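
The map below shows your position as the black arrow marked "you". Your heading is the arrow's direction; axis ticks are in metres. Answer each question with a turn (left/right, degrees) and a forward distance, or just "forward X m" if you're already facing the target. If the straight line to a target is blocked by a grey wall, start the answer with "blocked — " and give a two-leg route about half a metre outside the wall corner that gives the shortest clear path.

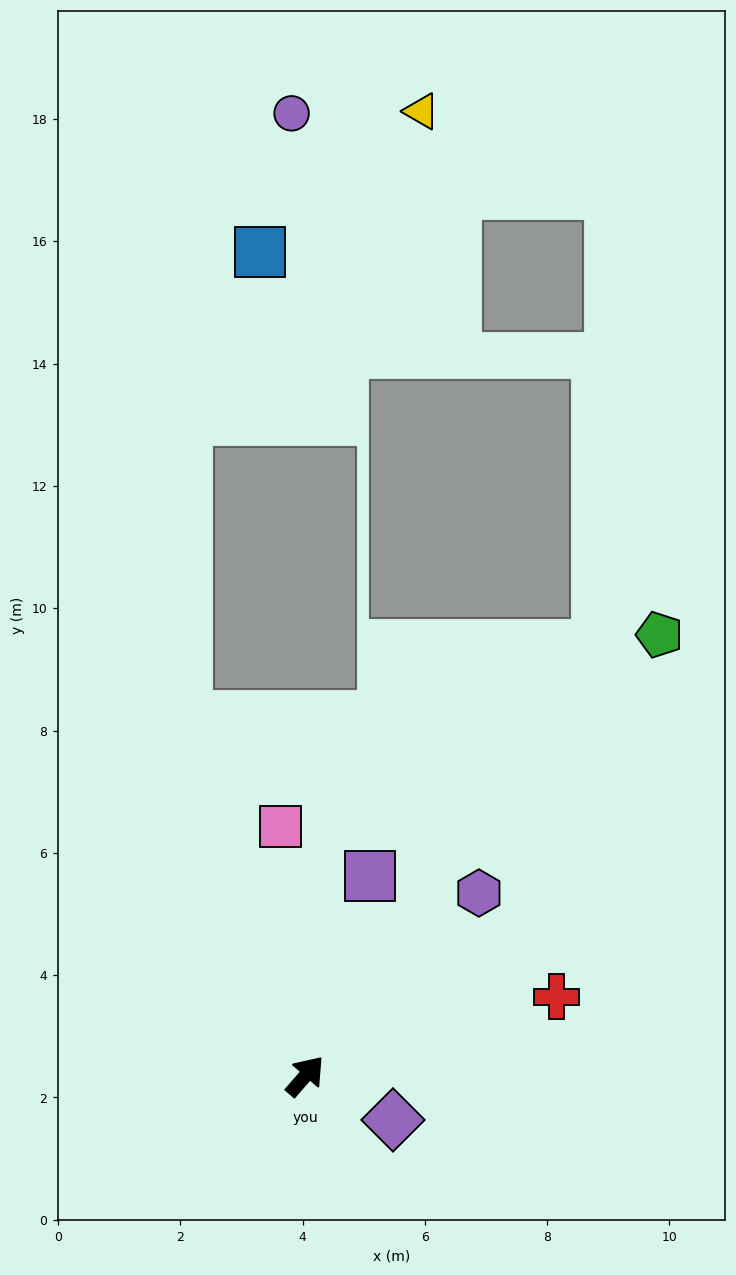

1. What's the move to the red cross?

turn right 32°, forward 4.3 m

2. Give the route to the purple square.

turn left 23°, forward 3.4 m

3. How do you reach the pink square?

turn left 47°, forward 4.1 m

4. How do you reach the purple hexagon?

turn right 3°, forward 4.1 m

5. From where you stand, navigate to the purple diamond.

turn right 76°, forward 1.6 m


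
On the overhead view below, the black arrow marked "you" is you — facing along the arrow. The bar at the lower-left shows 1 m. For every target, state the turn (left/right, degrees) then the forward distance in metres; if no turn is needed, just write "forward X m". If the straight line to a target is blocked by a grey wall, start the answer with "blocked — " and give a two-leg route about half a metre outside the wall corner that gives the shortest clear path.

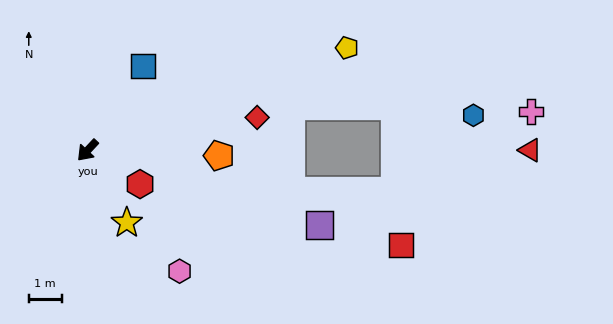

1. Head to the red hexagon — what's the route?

turn left 100°, forward 1.9 m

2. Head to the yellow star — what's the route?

turn left 72°, forward 2.5 m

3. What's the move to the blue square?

turn right 170°, forward 3.1 m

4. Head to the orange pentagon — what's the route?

turn left 131°, forward 4.0 m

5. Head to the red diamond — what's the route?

turn left 144°, forward 5.2 m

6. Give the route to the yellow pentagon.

turn left 155°, forward 8.5 m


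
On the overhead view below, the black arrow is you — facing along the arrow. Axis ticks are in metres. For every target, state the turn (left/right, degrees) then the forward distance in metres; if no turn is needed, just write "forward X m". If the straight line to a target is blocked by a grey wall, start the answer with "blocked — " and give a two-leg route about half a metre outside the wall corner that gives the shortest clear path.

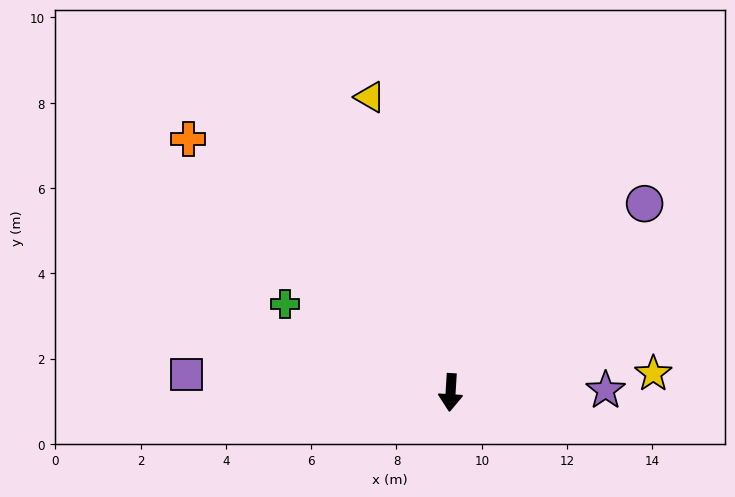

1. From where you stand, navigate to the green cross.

turn right 115°, forward 4.4 m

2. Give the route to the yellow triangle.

turn right 161°, forward 7.2 m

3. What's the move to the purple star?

turn left 94°, forward 3.6 m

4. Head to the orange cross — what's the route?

turn right 130°, forward 8.6 m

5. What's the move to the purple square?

turn right 90°, forward 6.2 m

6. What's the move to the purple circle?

turn left 138°, forward 6.3 m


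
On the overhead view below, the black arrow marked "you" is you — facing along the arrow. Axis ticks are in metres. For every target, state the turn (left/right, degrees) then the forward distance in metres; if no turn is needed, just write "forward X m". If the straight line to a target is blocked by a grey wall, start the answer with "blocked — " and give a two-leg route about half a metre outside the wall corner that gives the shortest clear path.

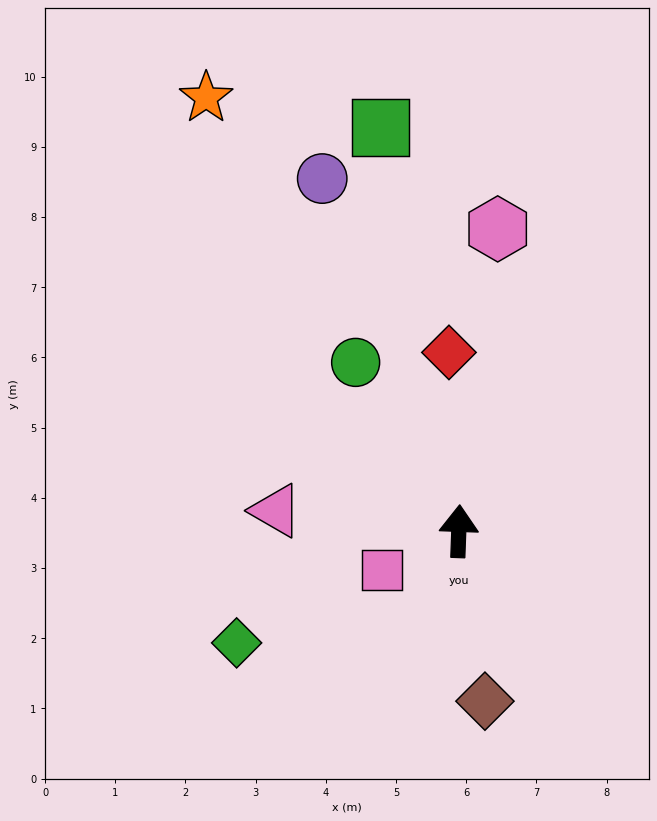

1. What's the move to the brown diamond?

turn right 169°, forward 2.5 m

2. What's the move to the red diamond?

turn left 5°, forward 2.5 m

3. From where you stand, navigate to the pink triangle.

turn left 86°, forward 2.6 m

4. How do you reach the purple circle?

turn left 23°, forward 5.4 m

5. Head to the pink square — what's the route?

turn left 119°, forward 1.2 m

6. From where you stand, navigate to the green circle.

turn left 34°, forward 2.8 m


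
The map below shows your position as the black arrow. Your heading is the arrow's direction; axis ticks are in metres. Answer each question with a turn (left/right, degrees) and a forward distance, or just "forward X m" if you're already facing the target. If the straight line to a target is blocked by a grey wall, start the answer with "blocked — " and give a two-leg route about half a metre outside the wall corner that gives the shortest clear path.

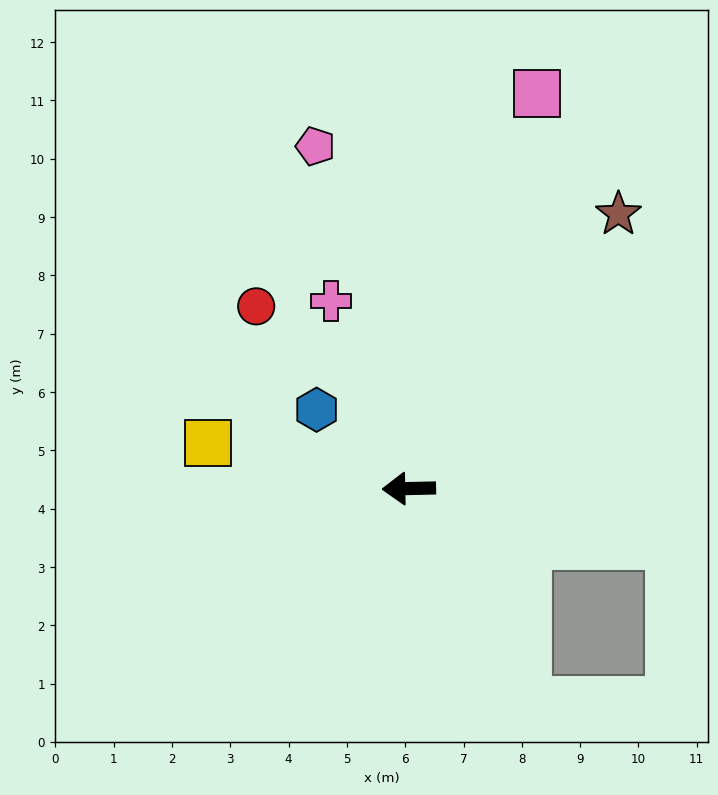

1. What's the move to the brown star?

turn right 129°, forward 5.9 m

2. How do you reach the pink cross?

turn right 69°, forward 3.5 m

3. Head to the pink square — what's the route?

turn right 109°, forward 7.1 m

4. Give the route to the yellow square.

turn right 14°, forward 3.5 m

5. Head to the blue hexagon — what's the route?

turn right 42°, forward 2.1 m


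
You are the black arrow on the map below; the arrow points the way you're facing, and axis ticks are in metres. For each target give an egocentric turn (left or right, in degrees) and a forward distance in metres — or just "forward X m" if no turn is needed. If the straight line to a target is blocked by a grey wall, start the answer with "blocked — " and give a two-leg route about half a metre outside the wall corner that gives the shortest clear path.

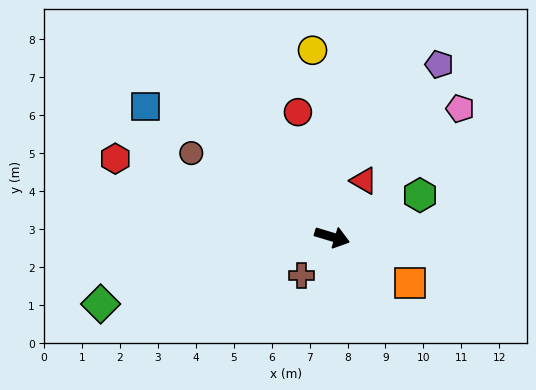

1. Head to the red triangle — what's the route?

turn left 77°, forward 1.7 m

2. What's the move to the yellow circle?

turn left 113°, forward 5.0 m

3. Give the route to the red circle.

turn left 122°, forward 3.4 m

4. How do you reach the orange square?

turn right 14°, forward 2.4 m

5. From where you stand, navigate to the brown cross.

turn right 111°, forward 1.3 m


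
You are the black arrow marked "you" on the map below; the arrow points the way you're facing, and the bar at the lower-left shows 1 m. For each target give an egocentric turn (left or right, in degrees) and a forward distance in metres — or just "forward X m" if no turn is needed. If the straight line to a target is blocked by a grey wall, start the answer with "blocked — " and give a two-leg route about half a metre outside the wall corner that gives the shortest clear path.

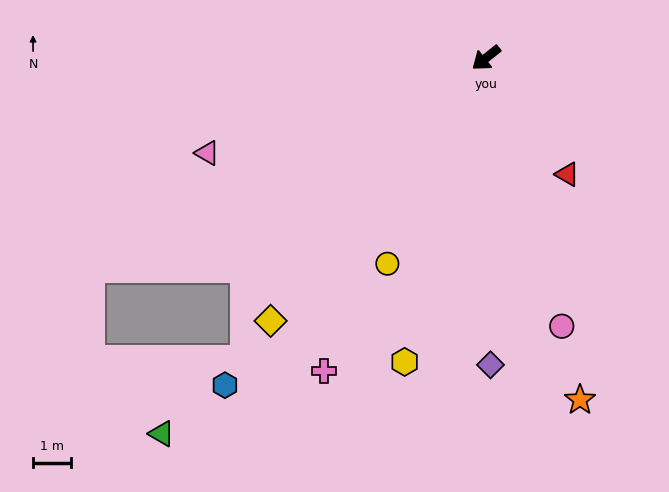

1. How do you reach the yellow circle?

turn left 26°, forward 6.0 m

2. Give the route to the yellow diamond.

turn left 12°, forward 8.9 m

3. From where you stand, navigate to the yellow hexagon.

turn left 36°, forward 8.2 m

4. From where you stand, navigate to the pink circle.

turn left 67°, forward 7.3 m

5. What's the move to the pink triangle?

turn right 20°, forward 7.7 m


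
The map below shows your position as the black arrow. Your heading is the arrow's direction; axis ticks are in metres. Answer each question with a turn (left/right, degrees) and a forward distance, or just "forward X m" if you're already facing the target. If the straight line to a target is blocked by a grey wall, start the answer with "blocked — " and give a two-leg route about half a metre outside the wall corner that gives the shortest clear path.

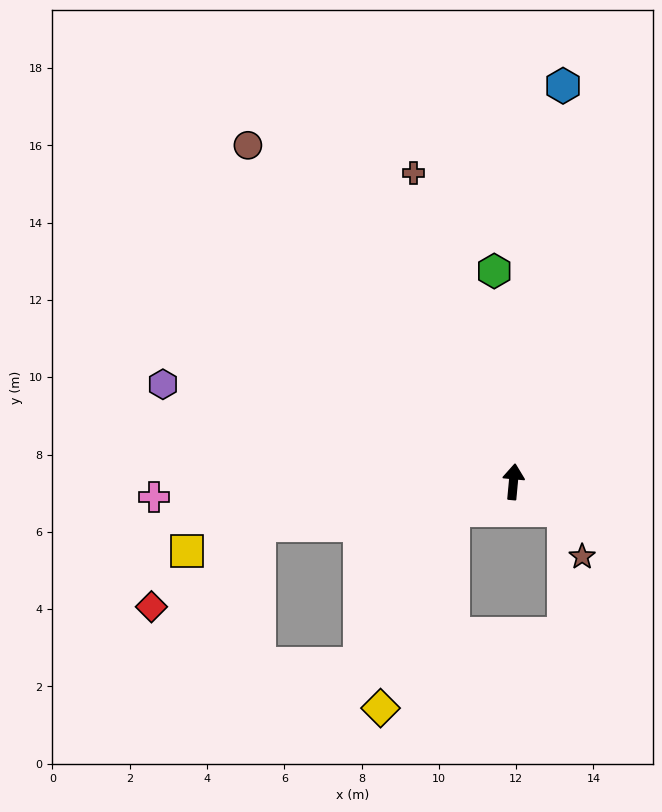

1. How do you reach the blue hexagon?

forward 10.3 m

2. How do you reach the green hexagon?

turn left 11°, forward 5.5 m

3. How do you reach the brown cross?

turn left 23°, forward 8.4 m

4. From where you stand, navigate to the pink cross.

turn left 98°, forward 9.3 m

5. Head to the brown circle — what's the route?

turn left 44°, forward 11.1 m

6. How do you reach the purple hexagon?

turn left 80°, forward 9.4 m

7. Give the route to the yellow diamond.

blocked — turn left 121°, forward 1.7 m, then turn left 44°, forward 5.5 m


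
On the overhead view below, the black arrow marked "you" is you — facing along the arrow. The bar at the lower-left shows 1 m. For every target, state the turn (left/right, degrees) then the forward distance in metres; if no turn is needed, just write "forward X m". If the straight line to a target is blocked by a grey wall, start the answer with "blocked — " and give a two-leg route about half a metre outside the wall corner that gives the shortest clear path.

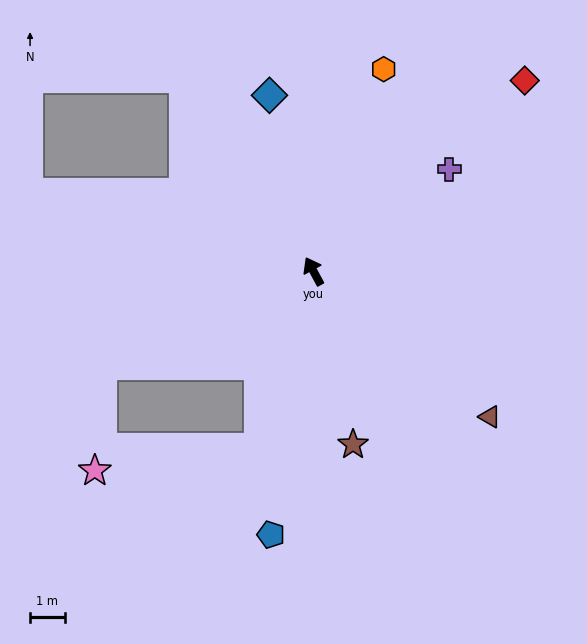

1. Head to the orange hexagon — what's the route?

turn right 48°, forward 6.2 m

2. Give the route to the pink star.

blocked — turn left 86°, forward 6.6 m, then turn left 61°, forward 3.0 m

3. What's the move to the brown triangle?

turn right 158°, forward 6.6 m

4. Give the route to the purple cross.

turn right 82°, forward 4.9 m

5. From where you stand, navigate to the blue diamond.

turn right 14°, forward 5.2 m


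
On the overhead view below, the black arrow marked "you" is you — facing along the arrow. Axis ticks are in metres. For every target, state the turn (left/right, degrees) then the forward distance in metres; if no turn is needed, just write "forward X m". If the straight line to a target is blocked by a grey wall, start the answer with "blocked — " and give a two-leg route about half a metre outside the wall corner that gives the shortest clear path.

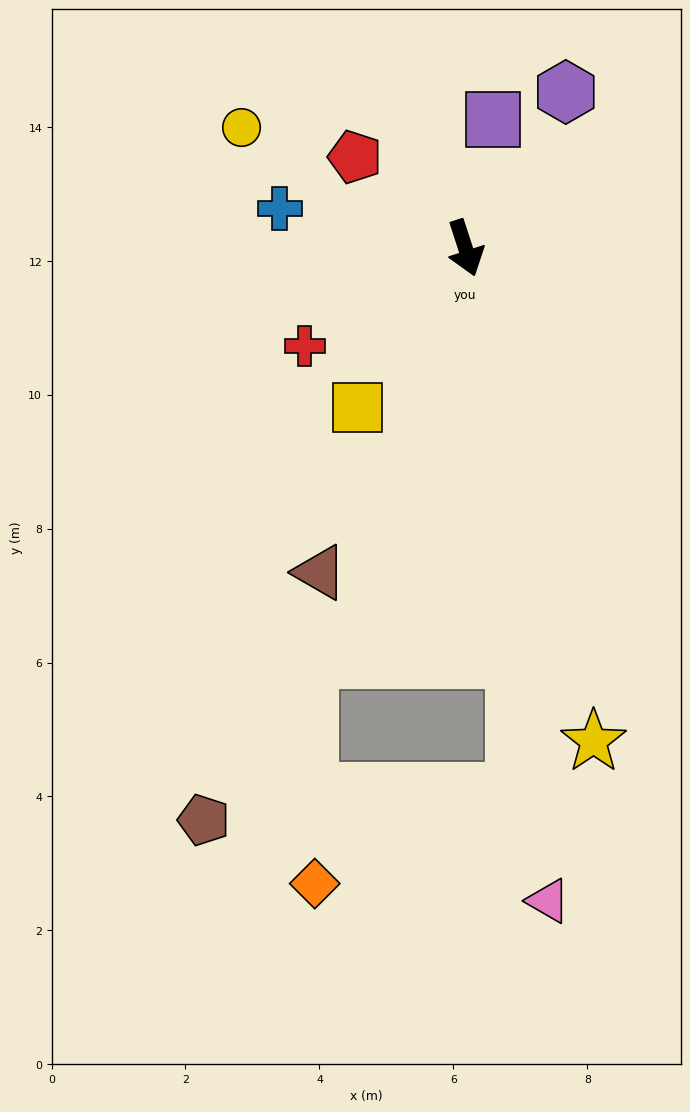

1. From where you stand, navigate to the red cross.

turn right 77°, forward 2.8 m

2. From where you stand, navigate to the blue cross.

turn right 120°, forward 2.8 m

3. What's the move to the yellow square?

turn right 52°, forward 2.9 m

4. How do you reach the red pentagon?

turn right 147°, forward 2.1 m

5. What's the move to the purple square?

turn left 150°, forward 2.0 m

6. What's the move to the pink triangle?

turn right 11°, forward 9.8 m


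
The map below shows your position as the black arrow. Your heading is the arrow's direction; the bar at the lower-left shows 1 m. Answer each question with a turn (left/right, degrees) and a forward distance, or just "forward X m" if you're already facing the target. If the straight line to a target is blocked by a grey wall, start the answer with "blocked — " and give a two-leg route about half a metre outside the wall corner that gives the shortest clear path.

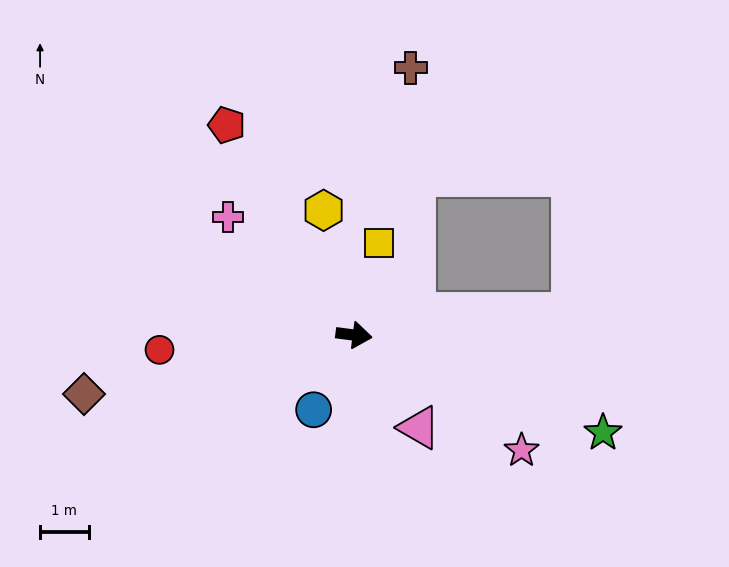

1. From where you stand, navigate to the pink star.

turn right 27°, forward 4.2 m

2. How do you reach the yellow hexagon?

turn left 111°, forward 2.6 m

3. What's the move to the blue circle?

turn right 111°, forward 1.7 m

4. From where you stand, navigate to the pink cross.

turn left 144°, forward 3.5 m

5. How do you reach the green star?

turn right 14°, forward 5.5 m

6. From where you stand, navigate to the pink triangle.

turn right 48°, forward 2.3 m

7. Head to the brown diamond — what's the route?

turn right 160°, forward 5.7 m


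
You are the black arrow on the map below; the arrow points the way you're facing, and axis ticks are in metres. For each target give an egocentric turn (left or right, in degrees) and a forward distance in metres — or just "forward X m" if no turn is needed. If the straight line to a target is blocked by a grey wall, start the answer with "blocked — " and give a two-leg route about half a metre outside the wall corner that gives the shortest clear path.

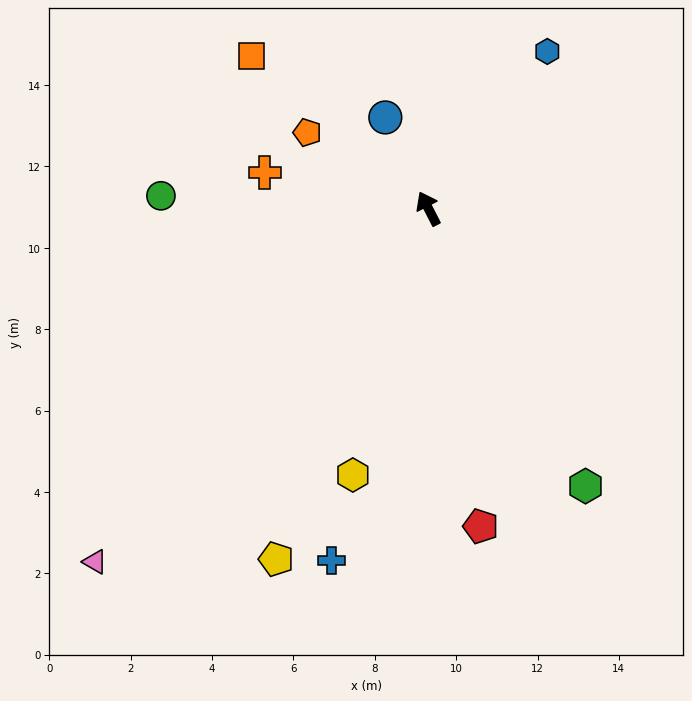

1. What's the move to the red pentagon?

turn left 162°, forward 7.9 m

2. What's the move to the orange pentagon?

turn left 31°, forward 3.5 m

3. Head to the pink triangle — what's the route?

turn left 110°, forward 11.9 m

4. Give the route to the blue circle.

forward 2.5 m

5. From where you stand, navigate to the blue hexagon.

turn right 64°, forward 4.8 m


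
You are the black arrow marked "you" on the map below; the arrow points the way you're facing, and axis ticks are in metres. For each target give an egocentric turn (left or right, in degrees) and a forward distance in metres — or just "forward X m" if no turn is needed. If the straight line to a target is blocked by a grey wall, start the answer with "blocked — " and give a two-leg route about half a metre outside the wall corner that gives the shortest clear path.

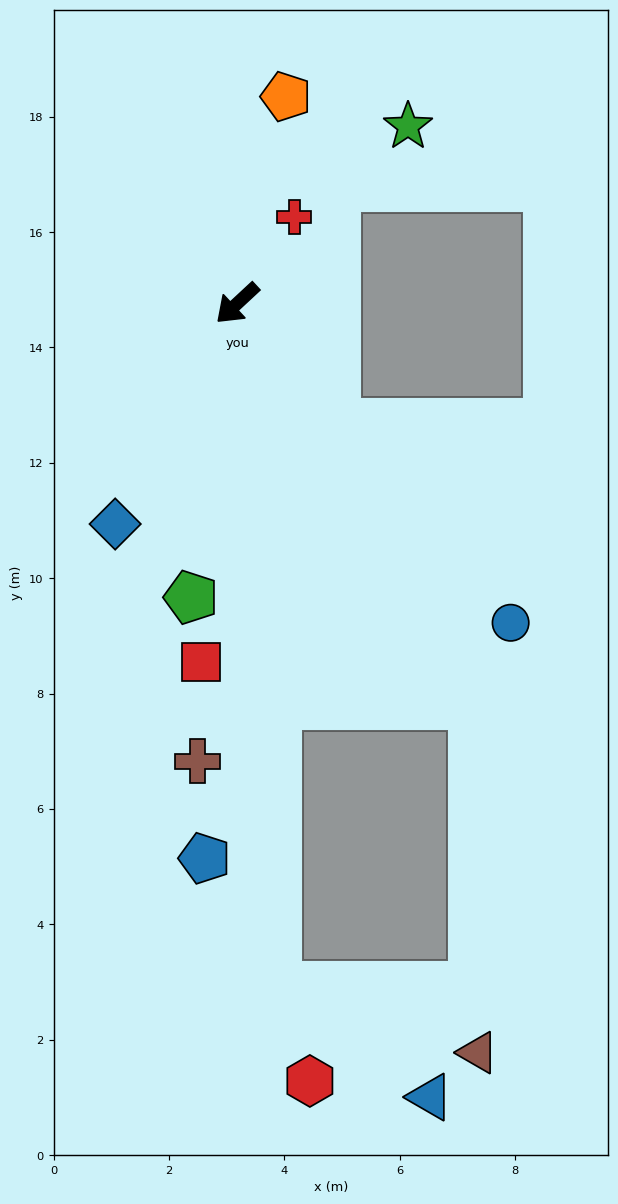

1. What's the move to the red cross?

turn right 166°, forward 1.8 m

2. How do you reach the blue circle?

turn left 88°, forward 7.3 m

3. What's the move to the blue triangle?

blocked — turn left 50°, forward 11.9 m, then turn left 51°, forward 3.3 m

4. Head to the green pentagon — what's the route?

turn left 38°, forward 5.2 m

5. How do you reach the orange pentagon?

turn right 146°, forward 3.7 m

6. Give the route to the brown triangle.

blocked — turn left 78°, forward 8.1 m, then turn right 30°, forward 6.0 m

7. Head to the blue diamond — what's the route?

turn left 18°, forward 4.4 m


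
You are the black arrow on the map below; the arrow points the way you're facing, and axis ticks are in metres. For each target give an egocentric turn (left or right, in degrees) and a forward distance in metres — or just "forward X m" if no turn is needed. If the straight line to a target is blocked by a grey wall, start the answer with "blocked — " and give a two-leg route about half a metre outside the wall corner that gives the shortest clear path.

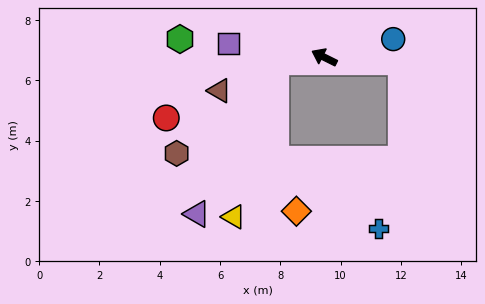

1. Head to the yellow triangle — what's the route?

blocked — turn left 33°, forward 1.6 m, then turn left 68°, forward 5.3 m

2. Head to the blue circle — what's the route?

turn right 139°, forward 2.4 m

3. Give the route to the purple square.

turn left 18°, forward 3.2 m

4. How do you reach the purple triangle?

blocked — turn left 33°, forward 1.6 m, then turn left 56°, forward 5.7 m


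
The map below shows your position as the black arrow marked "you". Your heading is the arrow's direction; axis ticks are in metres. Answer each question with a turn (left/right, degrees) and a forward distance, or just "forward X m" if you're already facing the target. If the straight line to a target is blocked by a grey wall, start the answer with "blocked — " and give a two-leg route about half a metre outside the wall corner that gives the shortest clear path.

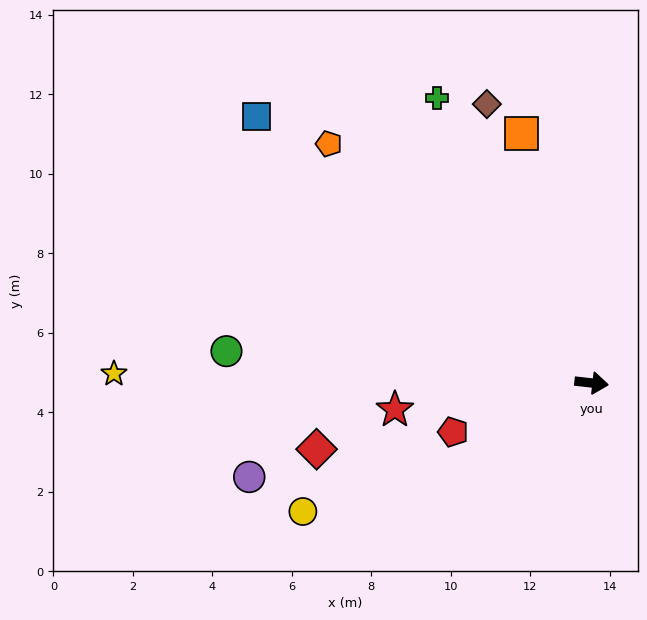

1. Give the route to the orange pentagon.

turn left 144°, forward 8.9 m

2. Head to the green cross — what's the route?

turn left 125°, forward 8.2 m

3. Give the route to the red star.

turn right 166°, forward 5.0 m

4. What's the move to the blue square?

turn left 148°, forward 10.8 m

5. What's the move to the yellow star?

turn right 175°, forward 12.0 m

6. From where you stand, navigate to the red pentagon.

turn right 154°, forward 3.7 m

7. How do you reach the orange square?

turn left 112°, forward 6.5 m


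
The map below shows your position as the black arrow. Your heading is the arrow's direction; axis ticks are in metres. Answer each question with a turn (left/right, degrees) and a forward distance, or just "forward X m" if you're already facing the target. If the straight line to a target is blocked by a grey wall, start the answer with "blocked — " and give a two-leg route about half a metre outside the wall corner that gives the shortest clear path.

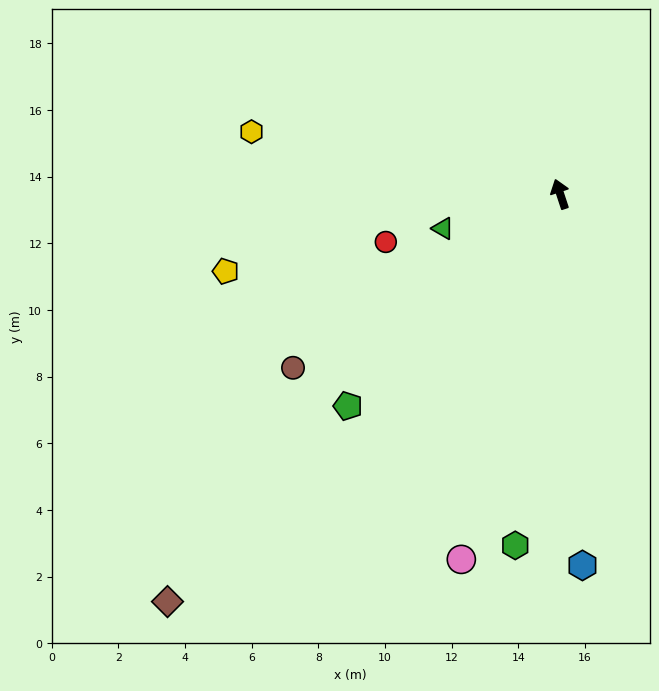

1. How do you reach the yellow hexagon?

turn left 60°, forward 9.4 m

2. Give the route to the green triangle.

turn left 88°, forward 3.7 m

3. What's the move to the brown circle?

turn left 105°, forward 9.6 m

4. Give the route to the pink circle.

turn left 147°, forward 11.4 m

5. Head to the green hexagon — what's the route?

turn left 154°, forward 10.6 m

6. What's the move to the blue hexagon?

turn left 165°, forward 11.2 m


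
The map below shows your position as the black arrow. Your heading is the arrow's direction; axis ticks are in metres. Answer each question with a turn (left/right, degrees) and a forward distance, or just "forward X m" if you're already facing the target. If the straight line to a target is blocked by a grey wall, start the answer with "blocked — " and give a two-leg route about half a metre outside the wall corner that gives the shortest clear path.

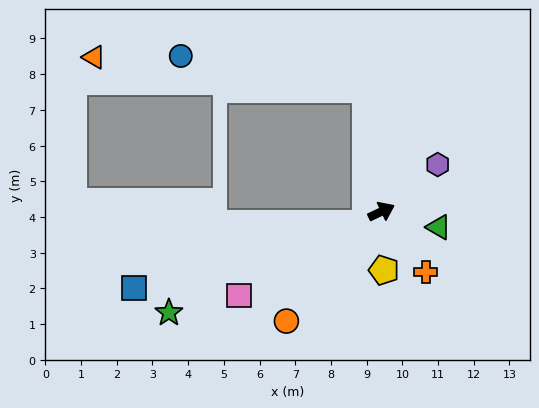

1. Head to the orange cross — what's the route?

turn right 79°, forward 2.1 m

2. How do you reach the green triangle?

turn right 41°, forward 1.7 m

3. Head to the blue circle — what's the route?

blocked — turn left 71°, forward 3.5 m, then turn left 74°, forward 5.3 m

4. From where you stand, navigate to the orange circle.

turn right 156°, forward 4.1 m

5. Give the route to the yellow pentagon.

turn right 113°, forward 1.6 m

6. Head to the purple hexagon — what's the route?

turn left 14°, forward 2.1 m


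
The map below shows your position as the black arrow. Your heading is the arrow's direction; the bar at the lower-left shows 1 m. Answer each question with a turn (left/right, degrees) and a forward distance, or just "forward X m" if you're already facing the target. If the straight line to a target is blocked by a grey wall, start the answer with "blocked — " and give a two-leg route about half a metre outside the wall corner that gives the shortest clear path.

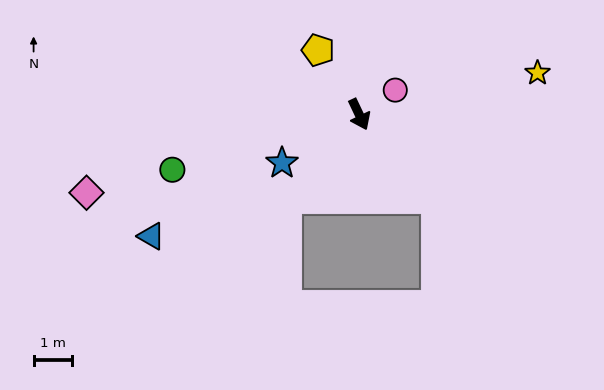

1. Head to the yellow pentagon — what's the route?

turn right 173°, forward 2.0 m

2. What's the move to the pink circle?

turn left 99°, forward 1.1 m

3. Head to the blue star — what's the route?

turn right 83°, forward 2.4 m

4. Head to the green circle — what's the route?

turn right 99°, forward 5.1 m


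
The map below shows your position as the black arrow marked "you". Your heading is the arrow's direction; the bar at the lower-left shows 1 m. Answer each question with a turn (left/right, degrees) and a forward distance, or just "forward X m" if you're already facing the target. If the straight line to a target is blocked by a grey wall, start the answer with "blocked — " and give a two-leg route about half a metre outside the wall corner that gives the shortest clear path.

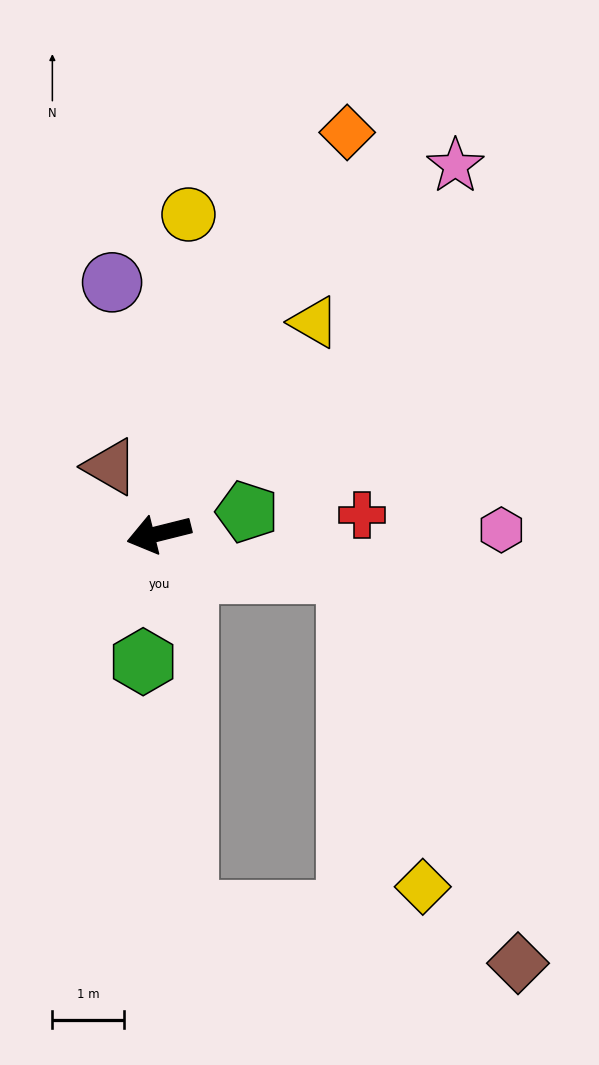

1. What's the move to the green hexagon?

turn left 69°, forward 1.8 m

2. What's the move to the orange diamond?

turn right 129°, forward 6.2 m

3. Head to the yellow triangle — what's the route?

turn right 140°, forward 3.7 m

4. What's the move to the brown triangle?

turn right 68°, forward 1.2 m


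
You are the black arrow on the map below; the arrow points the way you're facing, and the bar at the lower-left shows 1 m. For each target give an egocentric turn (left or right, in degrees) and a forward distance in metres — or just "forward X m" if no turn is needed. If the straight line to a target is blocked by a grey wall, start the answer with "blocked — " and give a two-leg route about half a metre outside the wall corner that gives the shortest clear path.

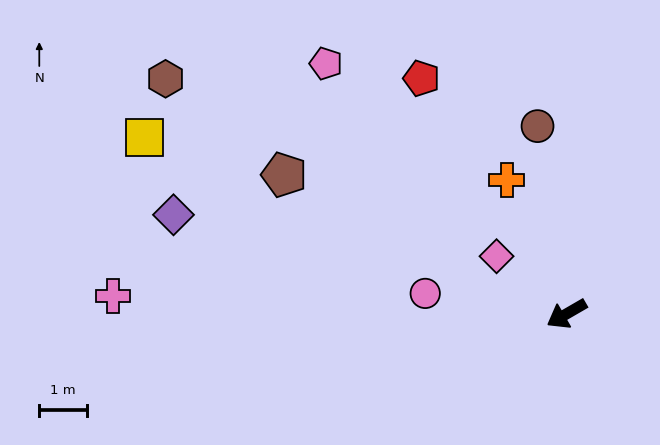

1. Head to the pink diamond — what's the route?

turn right 69°, forward 1.9 m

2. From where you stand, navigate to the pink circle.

turn right 38°, forward 3.0 m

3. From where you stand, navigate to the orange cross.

turn right 96°, forward 3.1 m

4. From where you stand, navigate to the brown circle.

turn right 111°, forward 4.0 m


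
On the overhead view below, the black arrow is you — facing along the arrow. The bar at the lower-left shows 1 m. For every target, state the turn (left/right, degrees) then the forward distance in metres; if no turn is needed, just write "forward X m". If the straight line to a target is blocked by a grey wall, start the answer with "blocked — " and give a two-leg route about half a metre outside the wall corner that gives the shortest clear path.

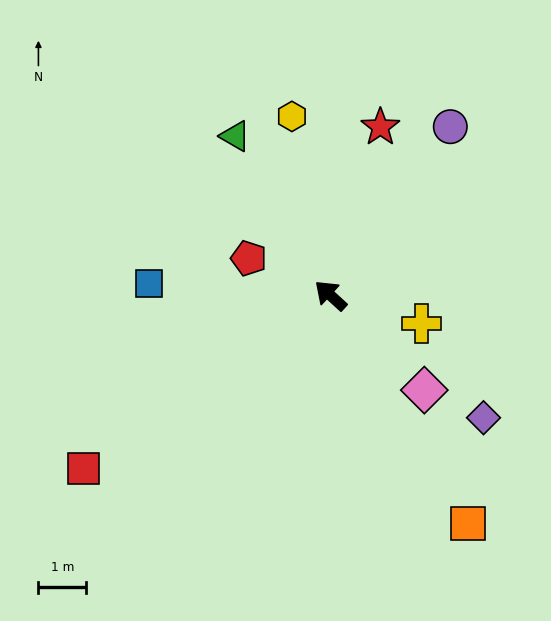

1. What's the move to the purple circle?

turn right 83°, forward 4.3 m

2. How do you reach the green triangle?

turn right 17°, forward 3.9 m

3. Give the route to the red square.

turn left 77°, forward 6.3 m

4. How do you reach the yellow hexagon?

turn right 35°, forward 3.8 m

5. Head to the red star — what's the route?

turn right 64°, forward 3.7 m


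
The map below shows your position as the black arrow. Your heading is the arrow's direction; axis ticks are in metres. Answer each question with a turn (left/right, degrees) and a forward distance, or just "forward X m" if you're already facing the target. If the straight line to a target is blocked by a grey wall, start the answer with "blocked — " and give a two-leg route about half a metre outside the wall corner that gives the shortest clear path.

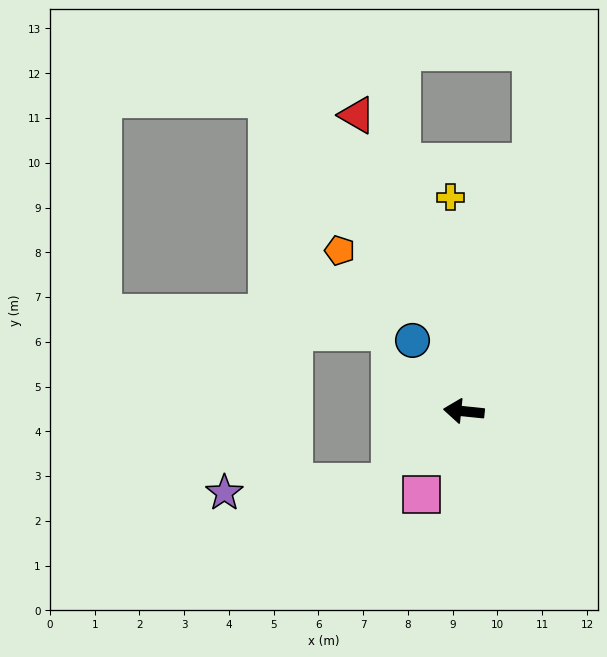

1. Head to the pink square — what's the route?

turn left 69°, forward 2.1 m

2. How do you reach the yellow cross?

turn right 81°, forward 4.8 m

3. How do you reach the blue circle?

turn right 48°, forward 2.0 m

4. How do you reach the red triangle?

turn right 64°, forward 7.0 m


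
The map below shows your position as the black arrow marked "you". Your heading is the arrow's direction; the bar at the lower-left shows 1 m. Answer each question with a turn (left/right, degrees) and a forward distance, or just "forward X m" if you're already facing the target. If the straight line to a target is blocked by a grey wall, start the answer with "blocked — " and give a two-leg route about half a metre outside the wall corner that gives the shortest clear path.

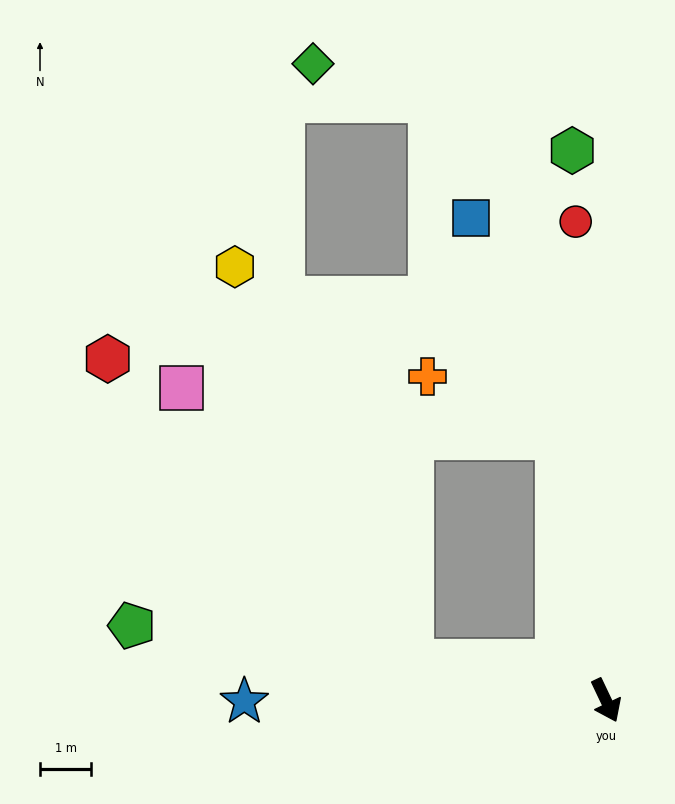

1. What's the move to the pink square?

blocked — turn right 127°, forward 3.9 m, then turn right 38°, forward 7.0 m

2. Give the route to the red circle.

turn left 158°, forward 9.3 m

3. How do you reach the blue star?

turn right 115°, forward 7.0 m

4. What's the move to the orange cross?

blocked — turn left 165°, forward 5.2 m, then turn left 54°, forward 2.8 m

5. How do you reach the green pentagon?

turn right 124°, forward 9.4 m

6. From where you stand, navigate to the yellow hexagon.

blocked — turn right 127°, forward 3.9 m, then turn right 54°, forward 8.4 m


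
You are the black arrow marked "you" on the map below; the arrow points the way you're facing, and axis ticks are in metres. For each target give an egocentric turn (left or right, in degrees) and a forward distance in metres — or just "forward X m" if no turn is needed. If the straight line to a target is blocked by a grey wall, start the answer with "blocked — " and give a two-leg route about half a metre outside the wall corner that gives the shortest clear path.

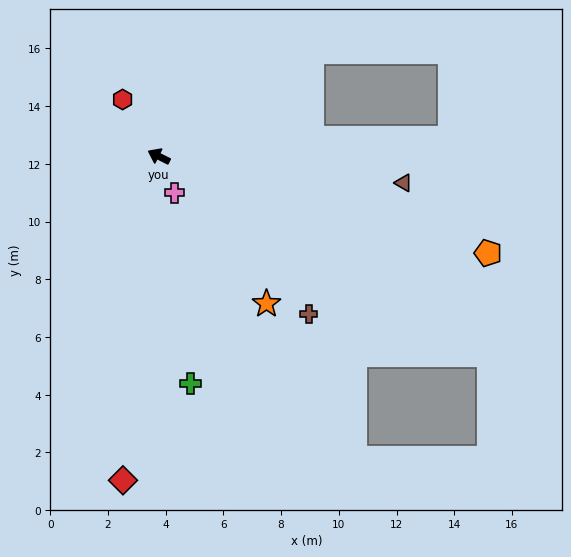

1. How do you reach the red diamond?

turn left 110°, forward 11.3 m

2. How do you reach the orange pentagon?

turn right 170°, forward 11.9 m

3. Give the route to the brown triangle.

turn right 160°, forward 8.5 m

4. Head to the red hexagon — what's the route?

turn right 31°, forward 2.3 m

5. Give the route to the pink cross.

turn left 140°, forward 1.4 m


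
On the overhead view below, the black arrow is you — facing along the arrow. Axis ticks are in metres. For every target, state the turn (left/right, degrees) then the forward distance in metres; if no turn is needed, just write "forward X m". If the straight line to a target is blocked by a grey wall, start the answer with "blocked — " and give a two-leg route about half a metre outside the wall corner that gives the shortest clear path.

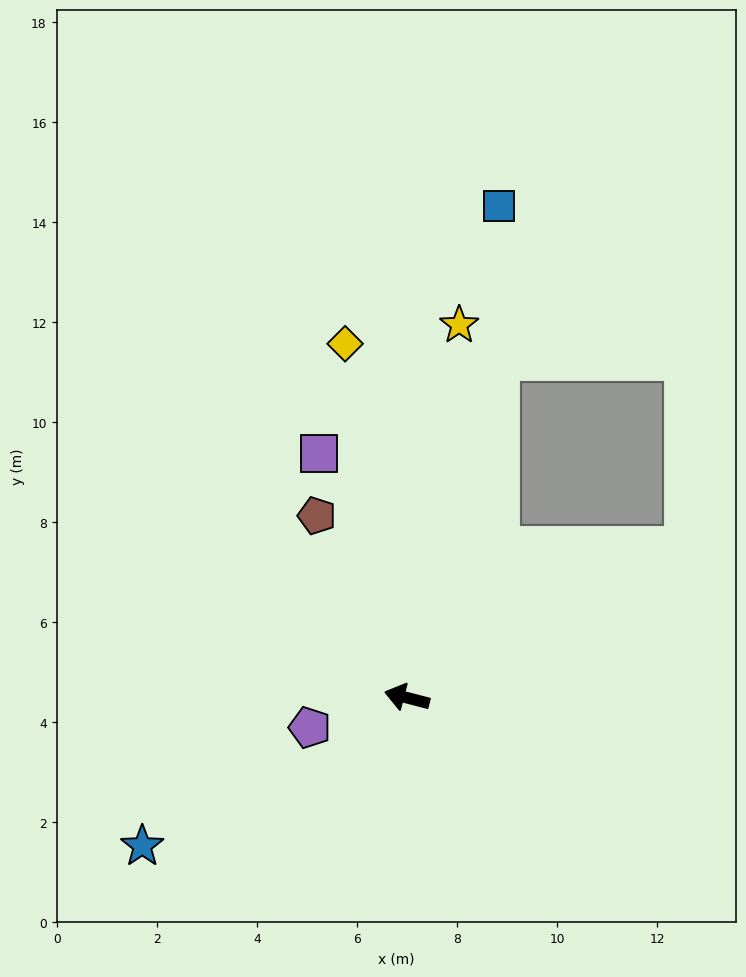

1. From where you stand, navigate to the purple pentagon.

turn left 31°, forward 2.0 m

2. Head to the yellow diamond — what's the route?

turn right 66°, forward 7.2 m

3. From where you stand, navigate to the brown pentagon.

turn right 49°, forward 4.1 m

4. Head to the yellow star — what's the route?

turn right 84°, forward 7.5 m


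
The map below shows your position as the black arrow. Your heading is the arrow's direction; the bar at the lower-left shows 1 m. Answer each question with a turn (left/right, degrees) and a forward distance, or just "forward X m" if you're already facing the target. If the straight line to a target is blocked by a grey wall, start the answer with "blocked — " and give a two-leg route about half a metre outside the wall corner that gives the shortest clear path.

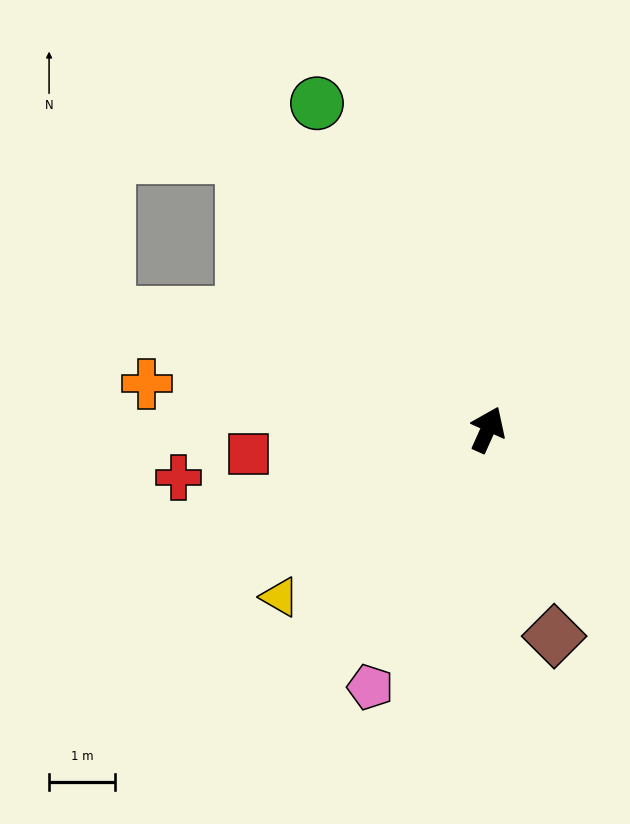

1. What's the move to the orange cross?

turn left 106°, forward 5.2 m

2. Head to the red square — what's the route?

turn left 120°, forward 3.6 m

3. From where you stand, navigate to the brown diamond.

turn right 138°, forward 3.3 m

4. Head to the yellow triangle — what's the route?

turn left 153°, forward 4.0 m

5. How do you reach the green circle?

turn left 52°, forward 5.6 m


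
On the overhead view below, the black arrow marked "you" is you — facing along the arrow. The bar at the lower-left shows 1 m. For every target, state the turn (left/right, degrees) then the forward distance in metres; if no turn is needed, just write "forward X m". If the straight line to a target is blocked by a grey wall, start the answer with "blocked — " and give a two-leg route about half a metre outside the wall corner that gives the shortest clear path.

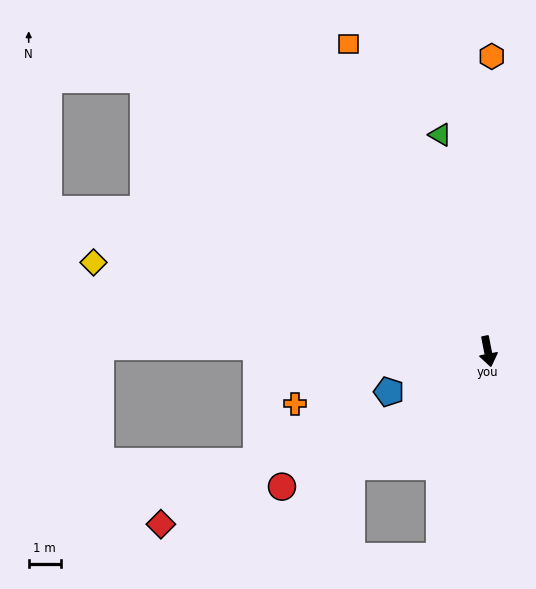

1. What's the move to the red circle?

turn right 68°, forward 7.6 m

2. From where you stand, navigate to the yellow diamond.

turn right 114°, forward 12.6 m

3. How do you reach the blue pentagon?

turn right 79°, forward 3.3 m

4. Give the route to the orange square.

turn right 167°, forward 10.5 m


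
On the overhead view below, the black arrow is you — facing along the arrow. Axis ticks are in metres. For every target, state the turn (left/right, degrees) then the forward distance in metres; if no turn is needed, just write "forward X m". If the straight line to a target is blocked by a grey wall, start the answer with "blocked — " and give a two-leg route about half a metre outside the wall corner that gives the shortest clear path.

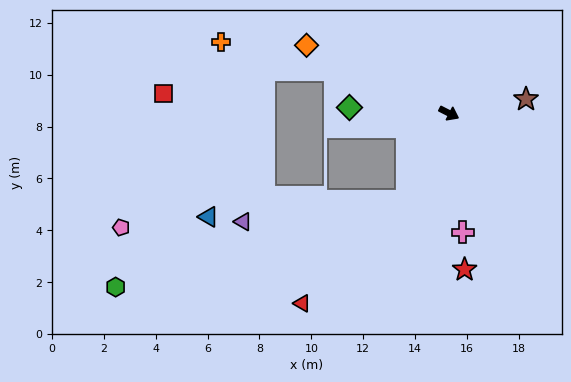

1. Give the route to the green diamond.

turn right 156°, forward 3.8 m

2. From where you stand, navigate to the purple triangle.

blocked — turn right 89°, forward 3.8 m, then turn right 57°, forward 6.3 m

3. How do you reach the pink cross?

turn right 56°, forward 4.6 m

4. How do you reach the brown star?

turn left 37°, forward 3.0 m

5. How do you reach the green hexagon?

blocked — turn right 89°, forward 3.8 m, then turn right 47°, forward 11.7 m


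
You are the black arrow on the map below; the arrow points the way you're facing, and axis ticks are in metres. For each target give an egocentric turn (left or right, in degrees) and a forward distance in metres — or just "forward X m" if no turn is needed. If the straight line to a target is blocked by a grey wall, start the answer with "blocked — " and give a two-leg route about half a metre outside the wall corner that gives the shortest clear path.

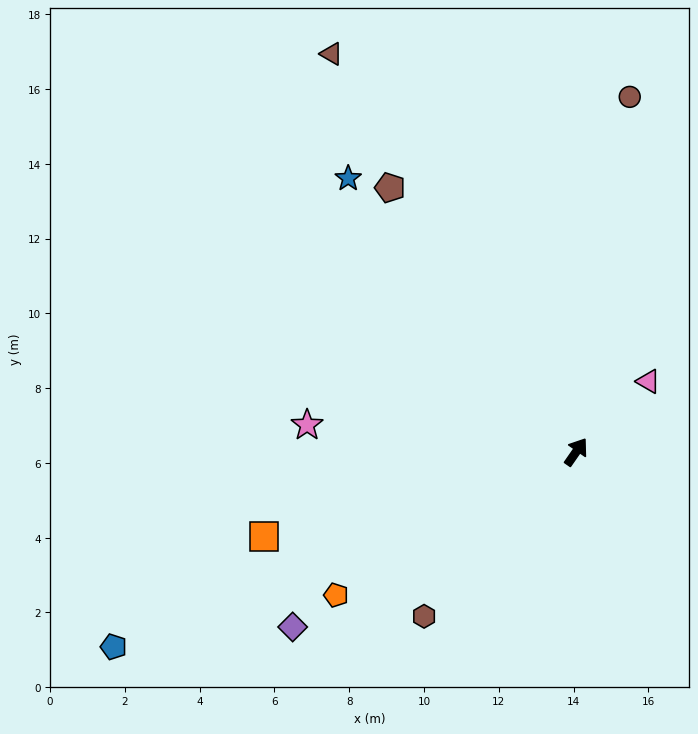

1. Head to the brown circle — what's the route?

turn left 26°, forward 9.6 m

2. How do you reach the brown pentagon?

turn left 70°, forward 8.6 m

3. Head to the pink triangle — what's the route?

turn right 11°, forward 2.7 m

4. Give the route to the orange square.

turn left 140°, forward 8.7 m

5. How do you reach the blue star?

turn left 75°, forward 9.5 m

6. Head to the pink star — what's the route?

turn left 119°, forward 7.2 m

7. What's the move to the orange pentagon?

turn left 156°, forward 7.5 m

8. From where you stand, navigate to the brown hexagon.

turn left 172°, forward 6.0 m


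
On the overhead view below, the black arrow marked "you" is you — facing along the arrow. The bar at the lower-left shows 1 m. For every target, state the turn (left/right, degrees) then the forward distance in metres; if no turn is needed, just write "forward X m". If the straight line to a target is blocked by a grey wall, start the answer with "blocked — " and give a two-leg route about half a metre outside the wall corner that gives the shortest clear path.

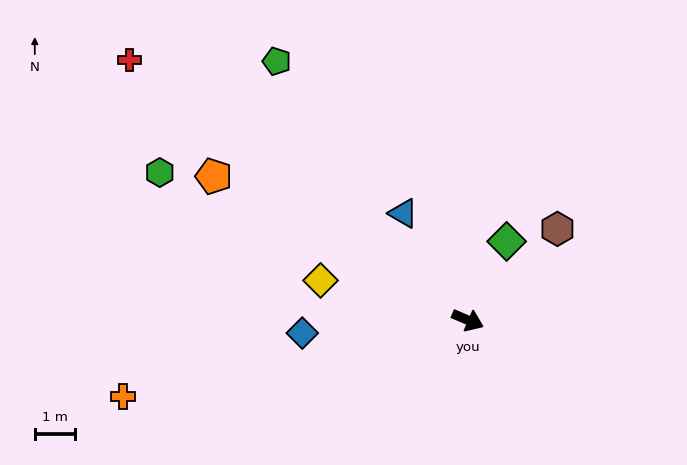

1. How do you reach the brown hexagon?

turn left 69°, forward 3.2 m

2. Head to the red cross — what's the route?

turn left 166°, forward 10.6 m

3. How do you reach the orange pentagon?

turn left 174°, forward 7.3 m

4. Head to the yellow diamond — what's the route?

turn right 172°, forward 3.8 m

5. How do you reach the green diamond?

turn left 87°, forward 2.2 m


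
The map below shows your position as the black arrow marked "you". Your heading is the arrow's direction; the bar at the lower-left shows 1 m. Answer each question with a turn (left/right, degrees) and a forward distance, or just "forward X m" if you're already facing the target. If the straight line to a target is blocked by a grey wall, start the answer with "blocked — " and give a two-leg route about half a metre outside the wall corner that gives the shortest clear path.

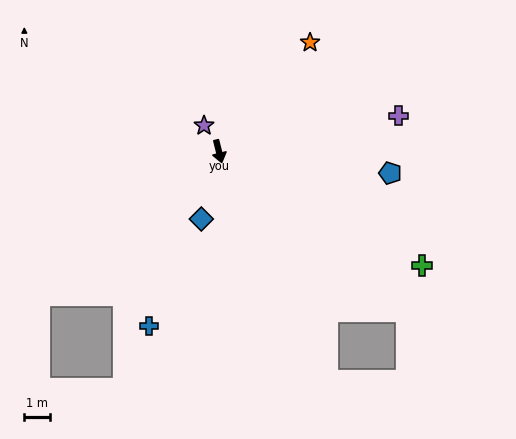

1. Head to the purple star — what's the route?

turn right 164°, forward 1.2 m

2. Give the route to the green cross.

turn left 47°, forward 9.2 m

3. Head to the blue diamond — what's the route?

turn right 29°, forward 2.8 m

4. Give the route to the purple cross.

turn left 87°, forward 7.3 m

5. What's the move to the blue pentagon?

turn left 69°, forward 6.8 m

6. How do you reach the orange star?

turn left 126°, forward 5.6 m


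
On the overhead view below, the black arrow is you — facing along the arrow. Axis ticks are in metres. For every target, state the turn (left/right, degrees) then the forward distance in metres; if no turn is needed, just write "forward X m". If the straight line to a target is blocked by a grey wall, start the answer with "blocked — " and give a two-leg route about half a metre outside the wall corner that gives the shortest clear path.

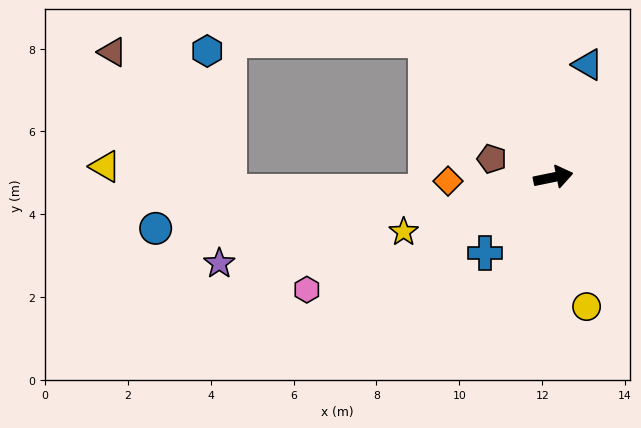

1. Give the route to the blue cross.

turn right 144°, forward 2.5 m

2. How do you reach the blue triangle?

turn left 61°, forward 2.8 m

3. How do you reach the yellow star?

turn right 172°, forward 3.8 m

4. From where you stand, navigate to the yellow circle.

turn right 87°, forward 3.2 m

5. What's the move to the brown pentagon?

turn left 152°, forward 1.5 m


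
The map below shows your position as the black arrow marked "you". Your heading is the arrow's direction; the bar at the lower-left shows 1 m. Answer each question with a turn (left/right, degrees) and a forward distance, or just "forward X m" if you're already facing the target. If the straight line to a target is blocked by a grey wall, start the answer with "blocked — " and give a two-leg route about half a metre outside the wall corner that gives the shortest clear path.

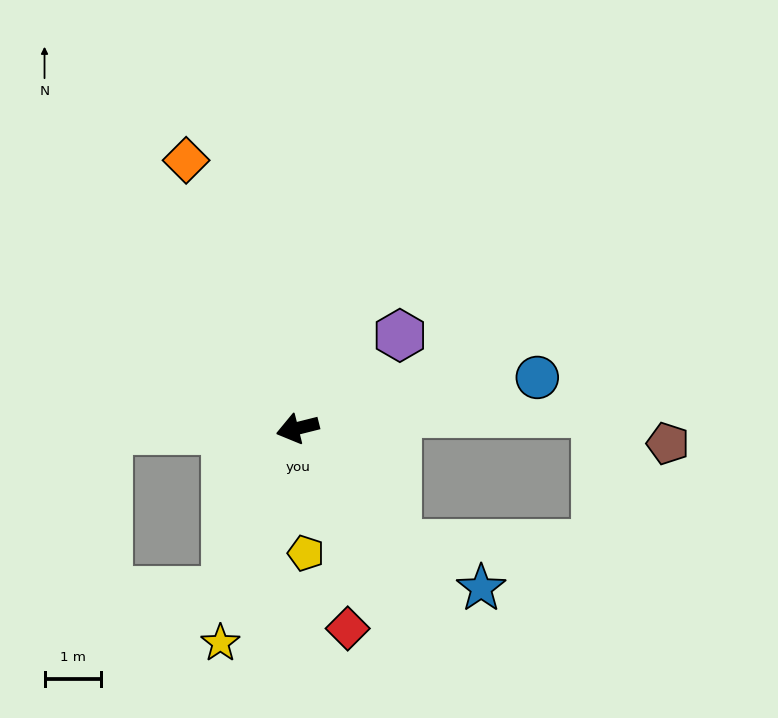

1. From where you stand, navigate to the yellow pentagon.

turn left 80°, forward 2.2 m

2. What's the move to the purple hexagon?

turn right 152°, forward 2.5 m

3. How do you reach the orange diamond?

turn right 82°, forward 5.2 m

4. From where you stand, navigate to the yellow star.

turn left 56°, forward 4.1 m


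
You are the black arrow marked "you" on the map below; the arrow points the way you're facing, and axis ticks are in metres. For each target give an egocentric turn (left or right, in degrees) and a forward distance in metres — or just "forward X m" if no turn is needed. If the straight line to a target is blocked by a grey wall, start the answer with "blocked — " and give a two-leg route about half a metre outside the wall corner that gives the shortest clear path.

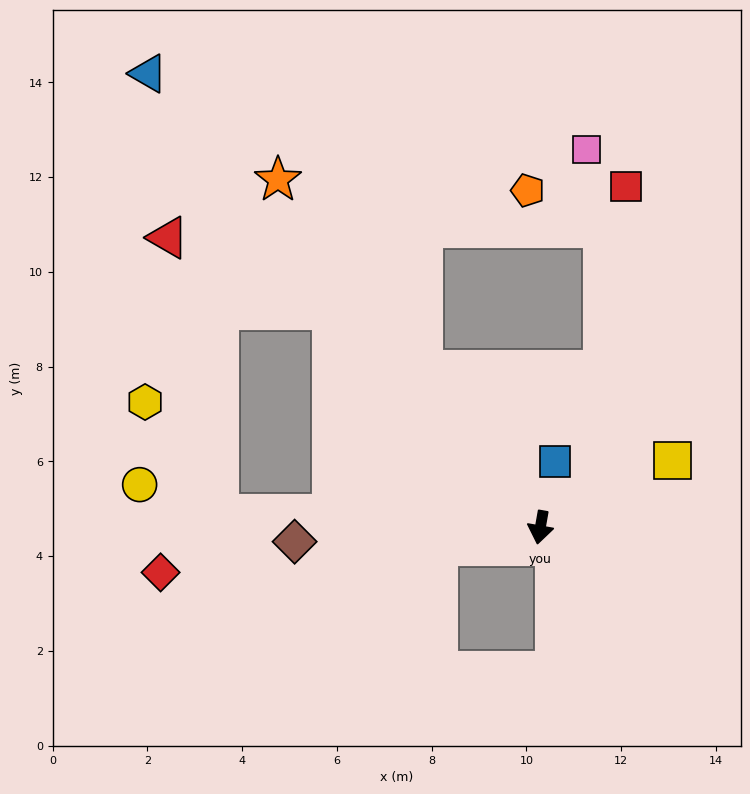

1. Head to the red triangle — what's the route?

blocked — turn right 126°, forward 6.4 m, then turn left 22°, forward 3.8 m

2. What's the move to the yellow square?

turn left 127°, forward 3.1 m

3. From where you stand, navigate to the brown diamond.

turn right 77°, forward 5.2 m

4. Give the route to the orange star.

turn right 133°, forward 9.2 m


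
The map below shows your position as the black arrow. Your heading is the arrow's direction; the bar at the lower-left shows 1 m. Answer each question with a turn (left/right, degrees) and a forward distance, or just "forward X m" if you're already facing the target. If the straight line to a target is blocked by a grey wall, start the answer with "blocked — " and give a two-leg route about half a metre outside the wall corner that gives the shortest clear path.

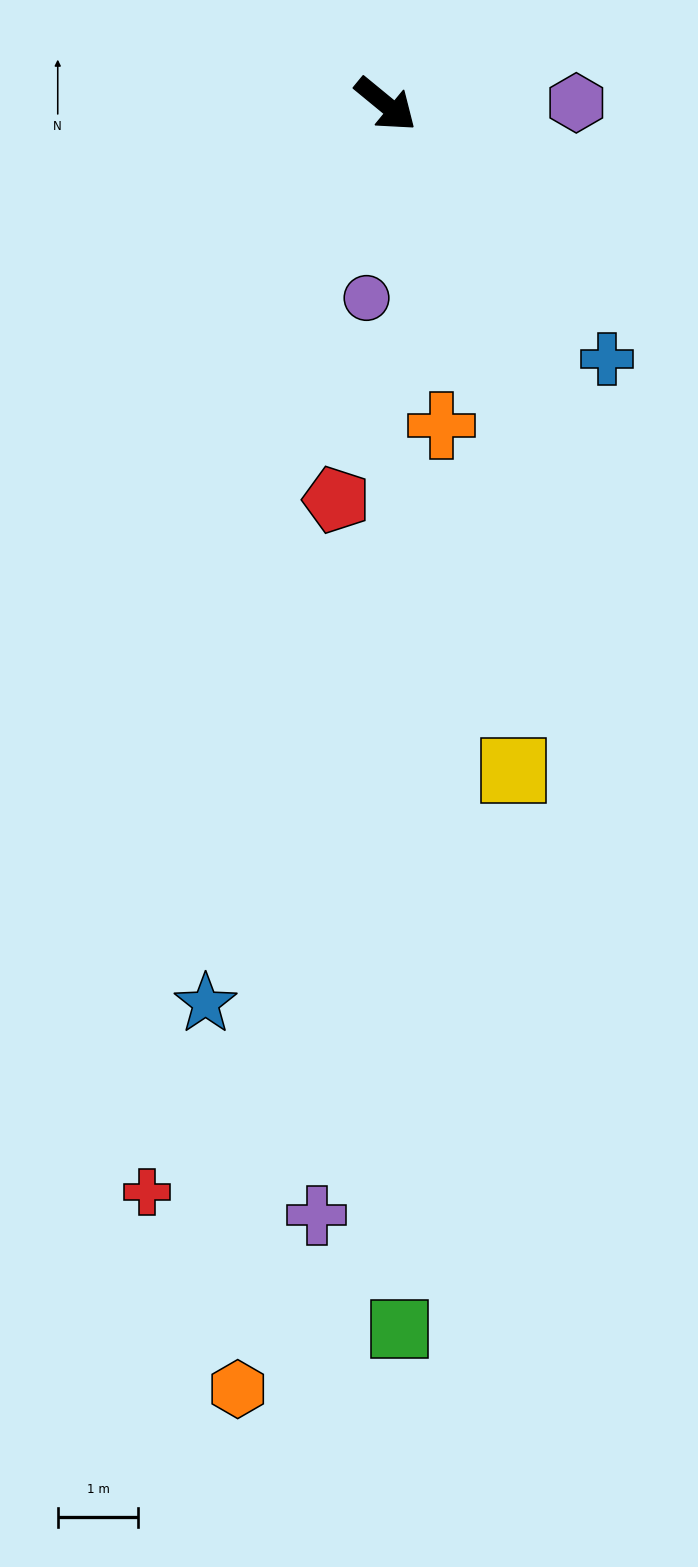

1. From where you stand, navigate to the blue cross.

turn right 10°, forward 4.2 m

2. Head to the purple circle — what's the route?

turn right 56°, forward 2.4 m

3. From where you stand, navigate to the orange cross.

turn right 41°, forward 4.1 m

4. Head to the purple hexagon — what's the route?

turn left 40°, forward 2.4 m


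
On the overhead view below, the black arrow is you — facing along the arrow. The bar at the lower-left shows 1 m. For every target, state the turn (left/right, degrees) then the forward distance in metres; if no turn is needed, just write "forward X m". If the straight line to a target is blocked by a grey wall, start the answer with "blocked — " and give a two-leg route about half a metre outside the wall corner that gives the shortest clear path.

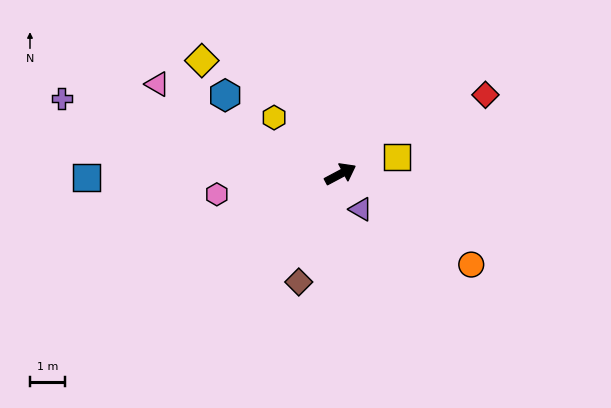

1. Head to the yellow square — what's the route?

turn right 11°, forward 1.7 m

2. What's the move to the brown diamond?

turn right 139°, forward 3.3 m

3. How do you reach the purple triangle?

turn right 88°, forward 1.2 m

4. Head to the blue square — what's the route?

turn left 153°, forward 7.2 m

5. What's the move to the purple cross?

turn left 137°, forward 8.2 m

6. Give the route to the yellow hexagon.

turn left 112°, forward 2.5 m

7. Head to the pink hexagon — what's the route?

turn left 161°, forward 3.6 m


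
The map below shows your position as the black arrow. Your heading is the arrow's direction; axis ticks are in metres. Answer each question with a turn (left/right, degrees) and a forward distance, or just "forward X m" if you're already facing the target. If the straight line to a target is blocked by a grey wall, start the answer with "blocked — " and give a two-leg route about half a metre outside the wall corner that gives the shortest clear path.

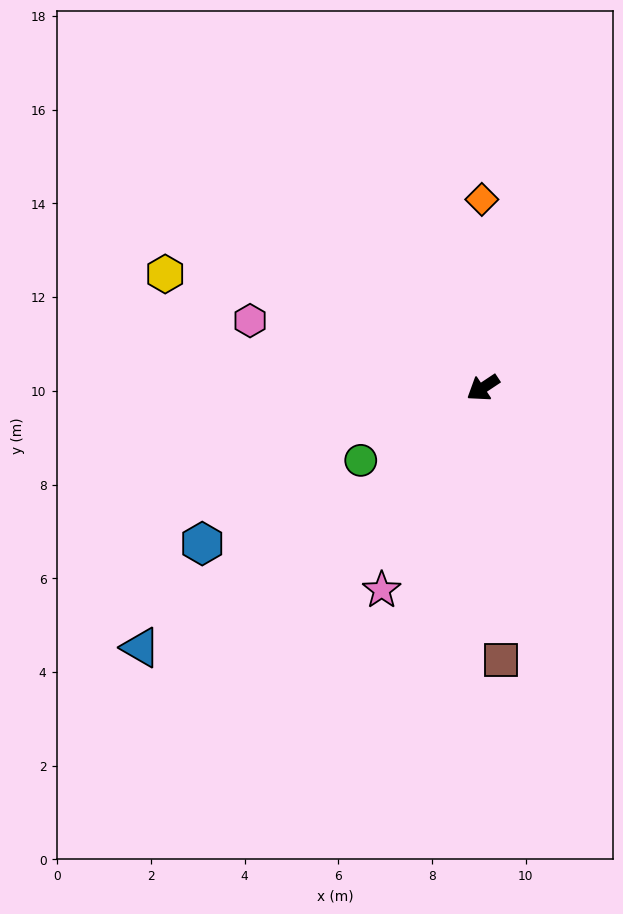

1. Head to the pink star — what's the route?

turn left 30°, forward 4.8 m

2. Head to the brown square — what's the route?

turn left 60°, forward 5.8 m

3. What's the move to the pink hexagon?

turn right 50°, forward 5.2 m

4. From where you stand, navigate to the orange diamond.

turn right 123°, forward 4.0 m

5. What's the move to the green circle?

turn right 3°, forward 3.0 m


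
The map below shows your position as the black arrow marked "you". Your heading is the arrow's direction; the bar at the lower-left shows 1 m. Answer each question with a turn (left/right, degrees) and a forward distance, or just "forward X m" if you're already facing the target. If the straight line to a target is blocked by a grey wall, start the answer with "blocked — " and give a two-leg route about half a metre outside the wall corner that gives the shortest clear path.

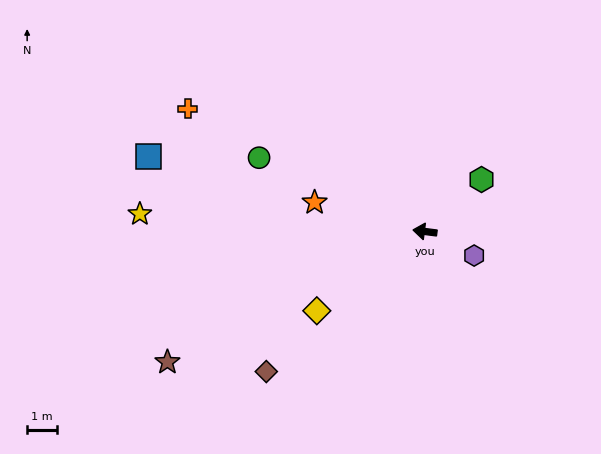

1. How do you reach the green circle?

turn right 17°, forward 6.0 m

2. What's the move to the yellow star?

turn left 4°, forward 9.4 m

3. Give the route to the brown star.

turn left 34°, forward 9.5 m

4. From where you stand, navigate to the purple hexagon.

turn left 161°, forward 1.8 m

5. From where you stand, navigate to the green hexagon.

turn right 130°, forward 2.5 m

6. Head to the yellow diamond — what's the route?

turn left 44°, forward 4.4 m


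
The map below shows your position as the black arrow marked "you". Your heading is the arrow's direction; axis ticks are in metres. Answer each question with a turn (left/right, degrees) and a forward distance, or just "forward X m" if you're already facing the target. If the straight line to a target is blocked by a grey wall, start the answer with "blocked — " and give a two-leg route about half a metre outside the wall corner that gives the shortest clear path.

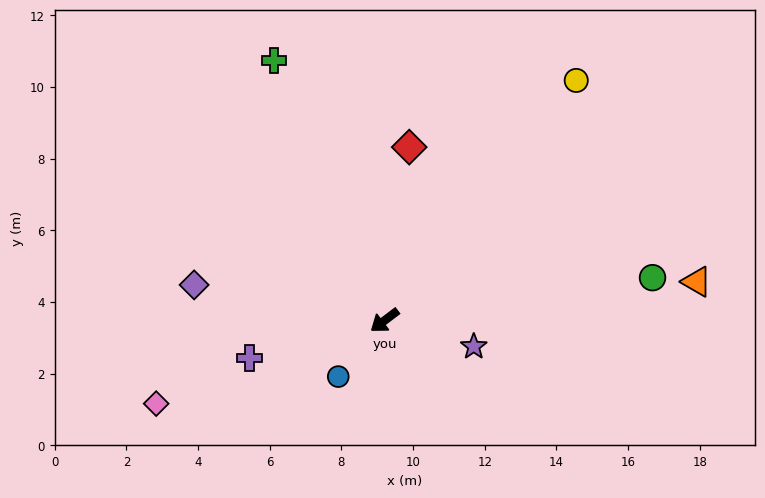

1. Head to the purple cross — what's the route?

turn right 22°, forward 3.9 m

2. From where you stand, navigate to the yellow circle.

turn right 166°, forward 8.6 m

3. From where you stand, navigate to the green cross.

turn right 104°, forward 7.9 m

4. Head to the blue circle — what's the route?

turn left 13°, forward 2.0 m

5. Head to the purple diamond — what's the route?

turn right 48°, forward 5.4 m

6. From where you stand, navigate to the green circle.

turn left 152°, forward 7.6 m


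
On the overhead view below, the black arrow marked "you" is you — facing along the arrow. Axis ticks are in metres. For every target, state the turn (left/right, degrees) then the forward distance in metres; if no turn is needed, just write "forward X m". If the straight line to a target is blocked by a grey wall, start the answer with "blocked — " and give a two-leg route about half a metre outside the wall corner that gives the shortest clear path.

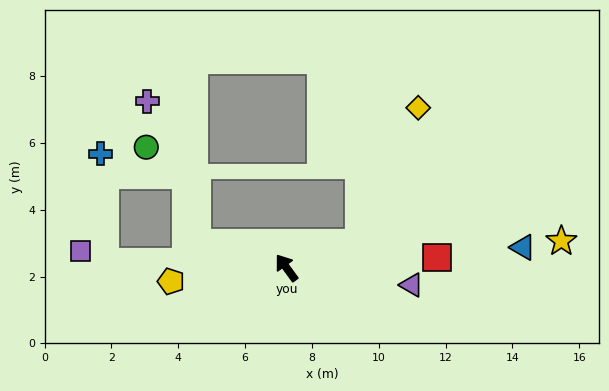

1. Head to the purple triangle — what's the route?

turn right 134°, forward 3.8 m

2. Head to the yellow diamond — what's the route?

blocked — turn right 107°, forward 2.3 m, then turn left 47°, forward 4.4 m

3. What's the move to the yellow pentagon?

turn left 61°, forward 3.5 m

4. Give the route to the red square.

turn right 122°, forward 4.5 m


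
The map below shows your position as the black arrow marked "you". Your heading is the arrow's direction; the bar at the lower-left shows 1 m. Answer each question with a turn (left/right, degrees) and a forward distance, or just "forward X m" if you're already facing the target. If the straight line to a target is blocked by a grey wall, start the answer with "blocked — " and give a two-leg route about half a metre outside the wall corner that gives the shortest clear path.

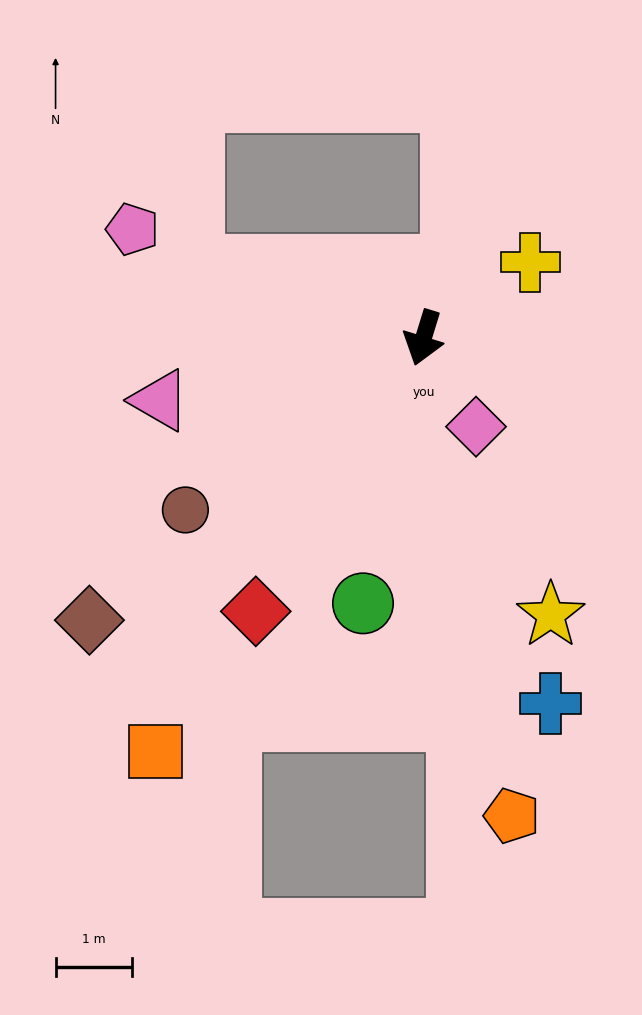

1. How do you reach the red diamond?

turn right 14°, forward 4.2 m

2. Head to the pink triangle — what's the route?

turn right 60°, forward 3.5 m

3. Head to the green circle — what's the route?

turn left 4°, forward 3.6 m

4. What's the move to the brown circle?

turn right 37°, forward 3.8 m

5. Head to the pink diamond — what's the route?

turn left 48°, forward 1.4 m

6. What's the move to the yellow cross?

turn left 142°, forward 1.7 m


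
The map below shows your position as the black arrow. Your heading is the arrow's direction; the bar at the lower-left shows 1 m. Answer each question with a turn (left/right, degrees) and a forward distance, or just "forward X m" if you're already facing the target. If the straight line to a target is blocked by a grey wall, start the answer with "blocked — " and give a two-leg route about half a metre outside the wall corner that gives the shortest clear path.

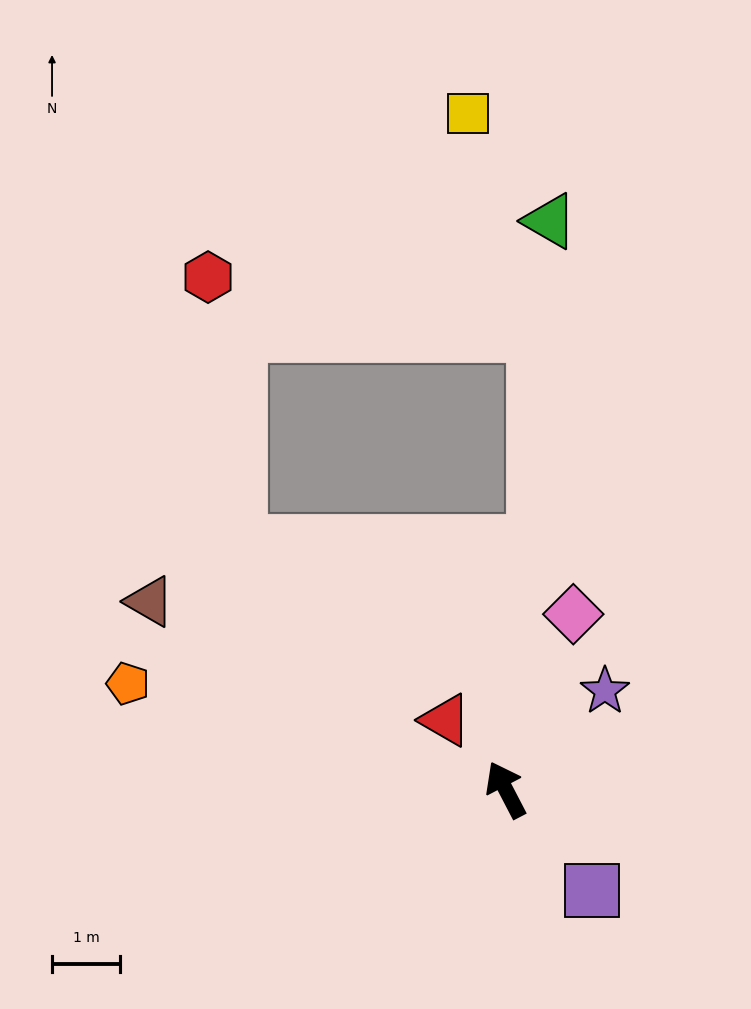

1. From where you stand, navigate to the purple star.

turn right 73°, forward 2.1 m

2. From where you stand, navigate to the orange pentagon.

turn left 47°, forward 5.8 m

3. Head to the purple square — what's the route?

turn right 167°, forward 1.9 m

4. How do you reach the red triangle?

turn left 13°, forward 1.4 m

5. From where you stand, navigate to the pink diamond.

turn right 49°, forward 2.8 m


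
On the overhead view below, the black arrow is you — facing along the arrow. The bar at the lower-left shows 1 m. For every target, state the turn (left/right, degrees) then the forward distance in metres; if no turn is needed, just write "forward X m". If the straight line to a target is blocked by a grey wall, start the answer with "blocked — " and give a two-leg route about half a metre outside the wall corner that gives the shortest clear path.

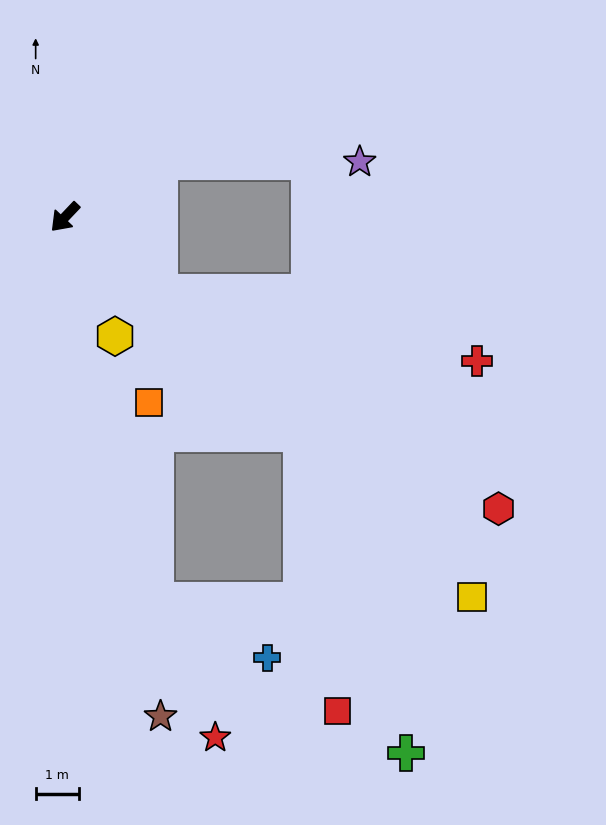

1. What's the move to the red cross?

blocked — turn left 95°, forward 2.8 m, then turn left 26°, forward 7.6 m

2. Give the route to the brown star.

turn left 54°, forward 11.9 m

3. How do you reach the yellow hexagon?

turn left 66°, forward 3.0 m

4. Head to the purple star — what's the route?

blocked — turn left 164°, forward 2.6 m, then turn right 31°, forward 4.7 m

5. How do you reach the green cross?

blocked — turn left 91°, forward 7.5 m, then turn right 29°, forward 7.8 m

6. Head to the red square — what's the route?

blocked — turn left 91°, forward 7.5 m, then turn right 40°, forward 6.5 m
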